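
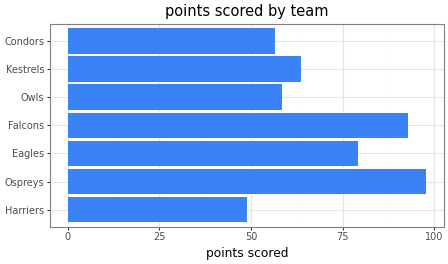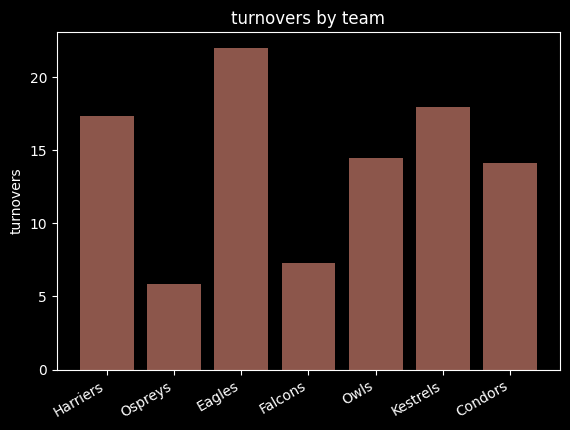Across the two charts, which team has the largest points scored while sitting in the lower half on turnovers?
Ospreys

Chart 2 median turnovers ≈ 15; below-median teams: Ospreys, Falcons, Condors. Among those, Ospreys has the highest points scored (≈ 100).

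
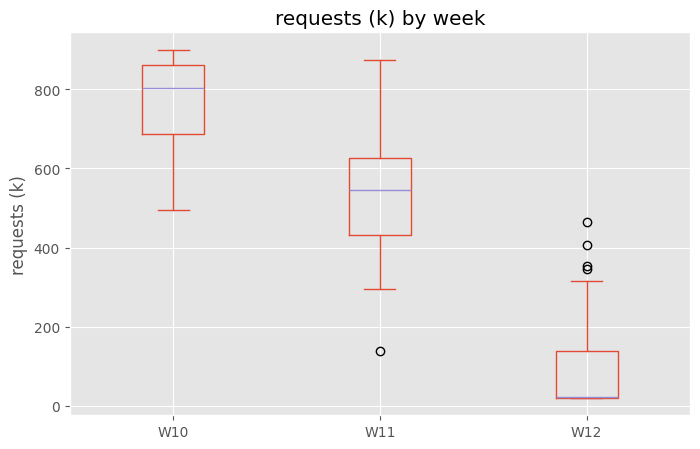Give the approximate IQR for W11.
Q3 ≈ 600, Q1 ≈ 400; IQR ≈ 200.

≈ 200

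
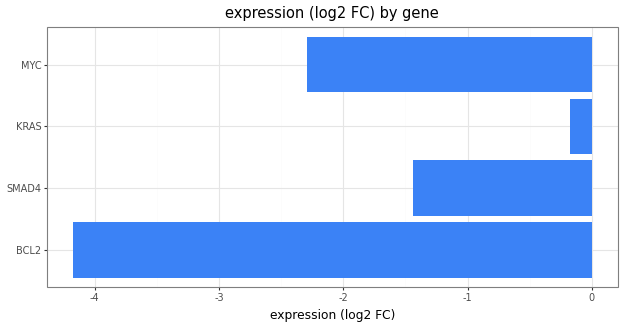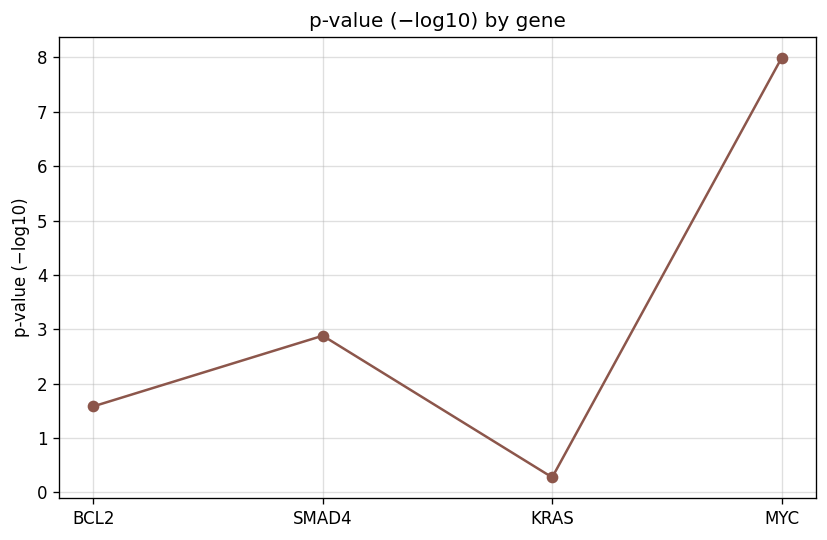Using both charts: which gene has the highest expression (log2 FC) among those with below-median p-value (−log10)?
KRAS

Chart 2 median p-value (−log10) ≈ 2; below-median genes: BCL2, KRAS. Among those, KRAS has the highest expression (log2 FC) (≈ 0).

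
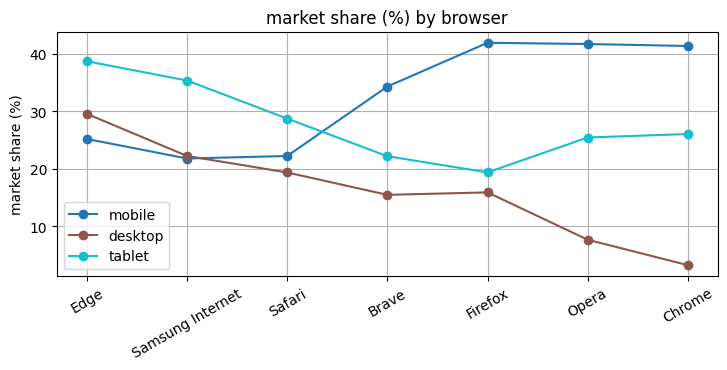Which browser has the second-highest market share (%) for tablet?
Top 3 for tablet: Edge ≈ 40, Samsung Internet ≈ 35, Safari ≈ 30.

Samsung Internet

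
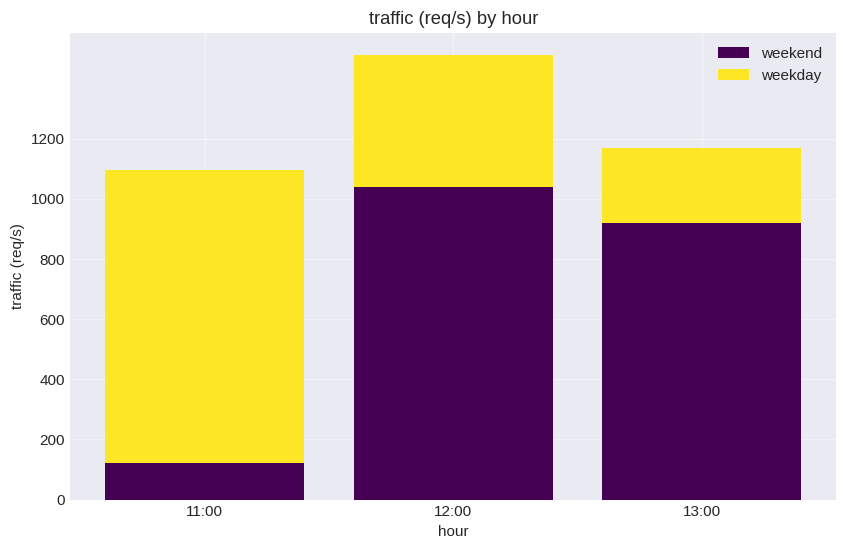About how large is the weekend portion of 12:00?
weekend top ≈ 1000, bottom ≈ 0; segment ≈ 1000.

≈ 1000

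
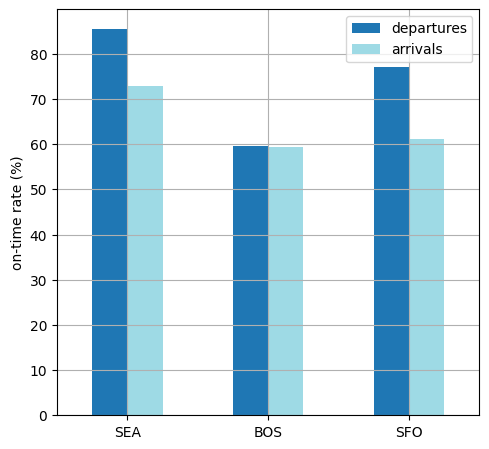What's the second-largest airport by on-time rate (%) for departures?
Top 3 for departures: SEA ≈ 90, SFO ≈ 80, BOS ≈ 60.

SFO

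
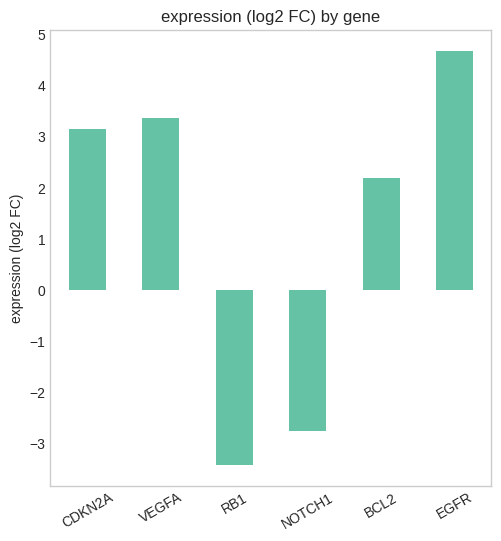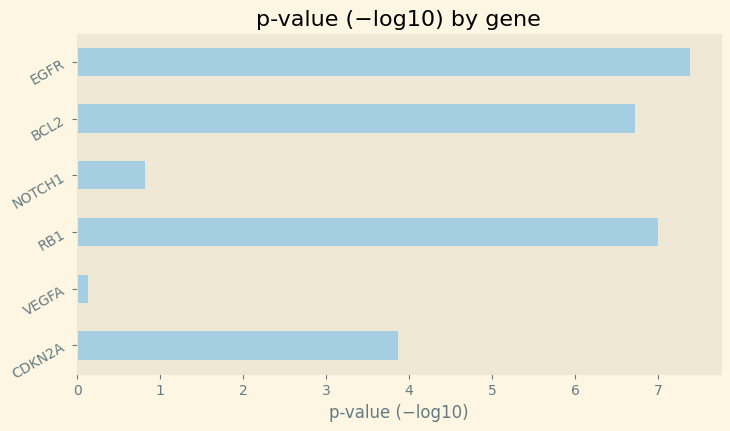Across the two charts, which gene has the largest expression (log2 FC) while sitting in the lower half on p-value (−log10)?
VEGFA

Chart 2 median p-value (−log10) ≈ 5; below-median genes: CDKN2A, VEGFA, NOTCH1. Among those, VEGFA has the highest expression (log2 FC) (≈ 3.5).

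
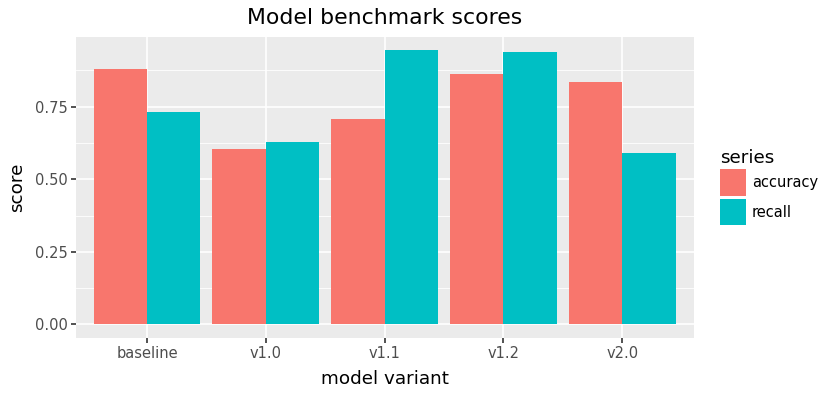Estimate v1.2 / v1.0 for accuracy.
≈ 1.5×

v1.2 ≈ 0.9, v1.0 ≈ 0.6; 0.9/0.6 ≈ 1.5.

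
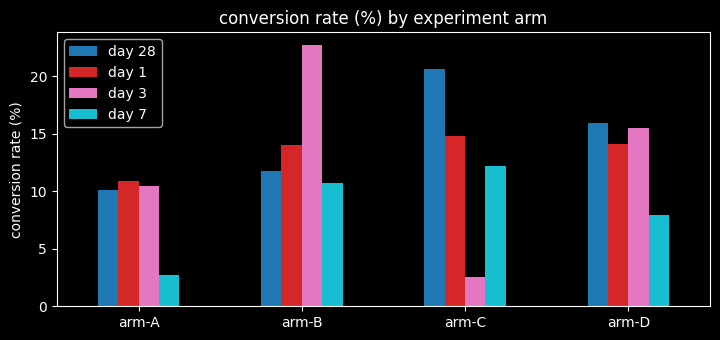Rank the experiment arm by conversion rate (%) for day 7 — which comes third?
Top 4 for day 7: arm-C ≈ 12, arm-B ≈ 10, arm-D ≈ 8, arm-A ≈ 2.

arm-D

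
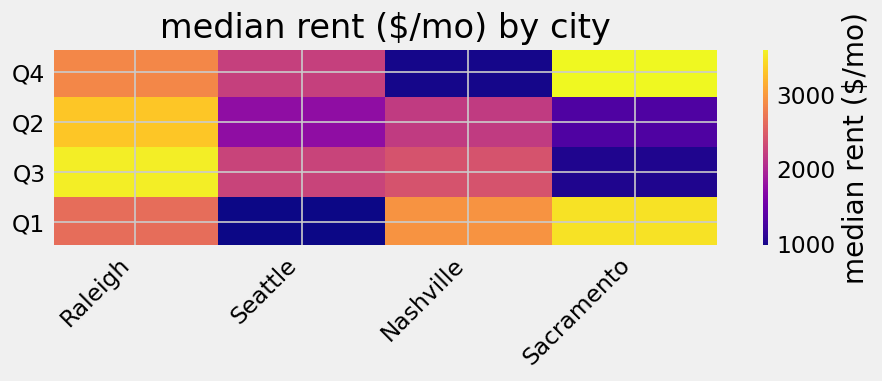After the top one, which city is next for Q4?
Top 3 for Q4: Sacramento ≈ 3500, Raleigh ≈ 3000, Seattle ≈ 2000.

Raleigh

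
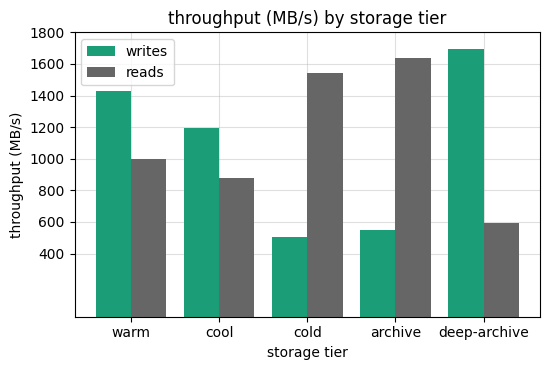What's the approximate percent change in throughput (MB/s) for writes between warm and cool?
≈ -14.3%

warm ≈ 1400, cool ≈ 1200; (1200 − 1400) / 1400 ≈ -14.3%.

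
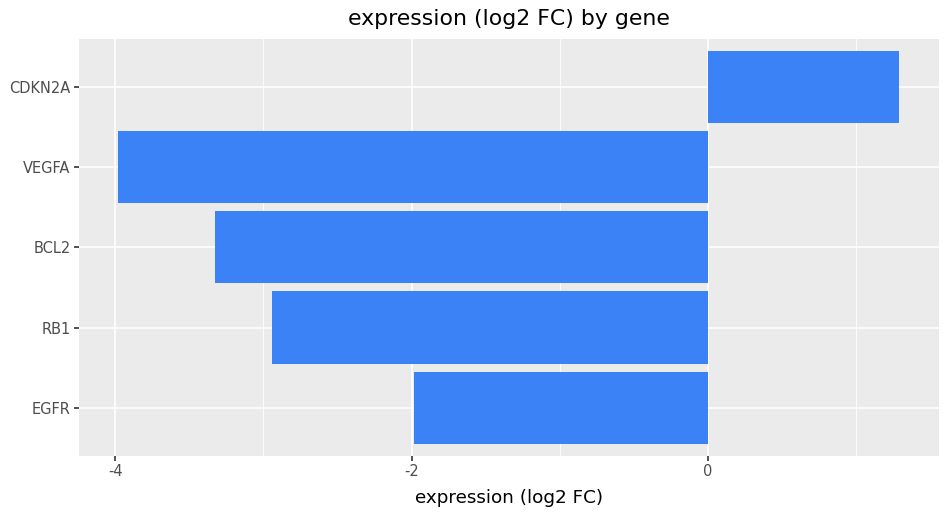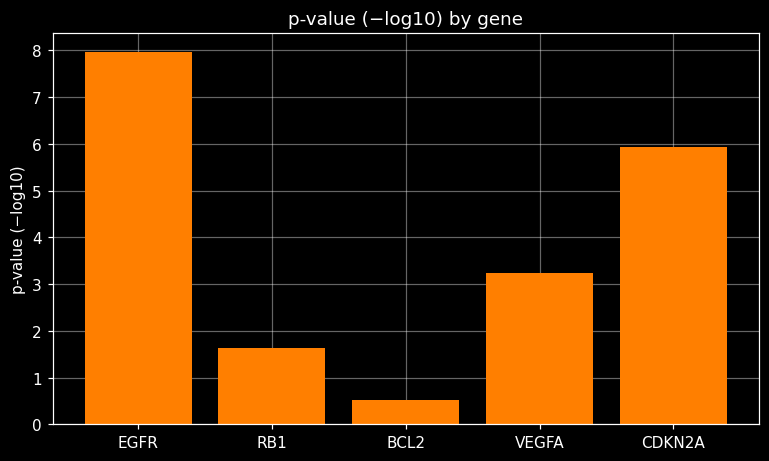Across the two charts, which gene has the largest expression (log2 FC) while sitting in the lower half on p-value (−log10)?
Chart 2 median p-value (−log10) ≈ 3; below-median genes: RB1, BCL2. Among those, RB1 has the highest expression (log2 FC) (≈ -3).

RB1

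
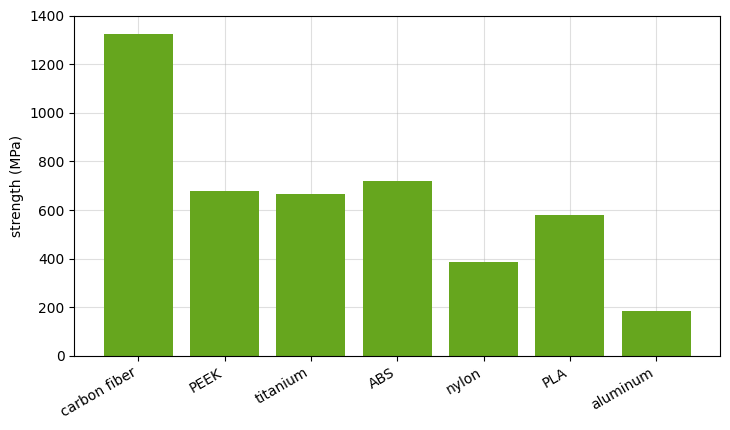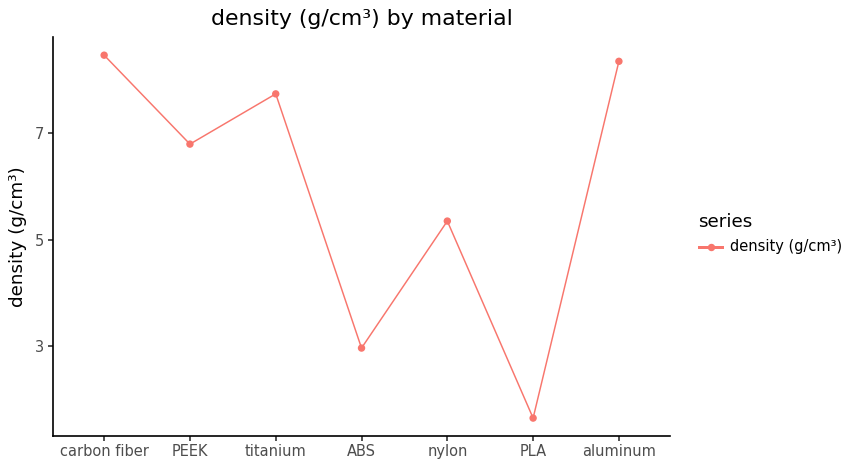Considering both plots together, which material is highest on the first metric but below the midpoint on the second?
ABS

Chart 2 median density (g/cm³) ≈ 7; below-median materials: ABS, nylon, PLA. Among those, ABS has the highest strength (MPa) (≈ 800).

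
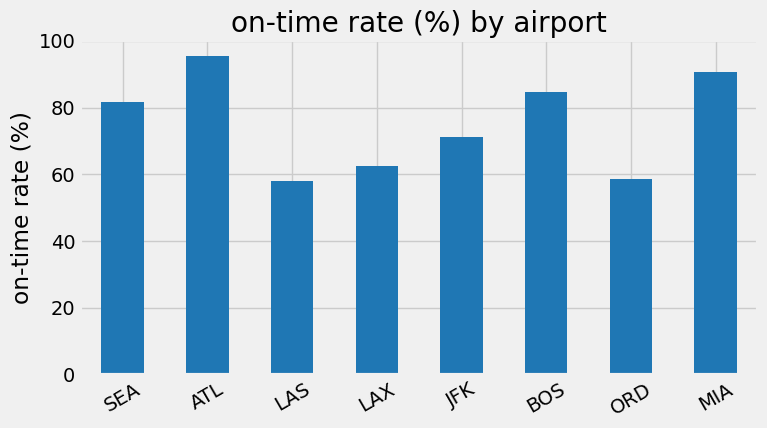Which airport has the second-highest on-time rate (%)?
MIA

Top 3: ATL ≈ 100, MIA ≈ 90, BOS ≈ 80.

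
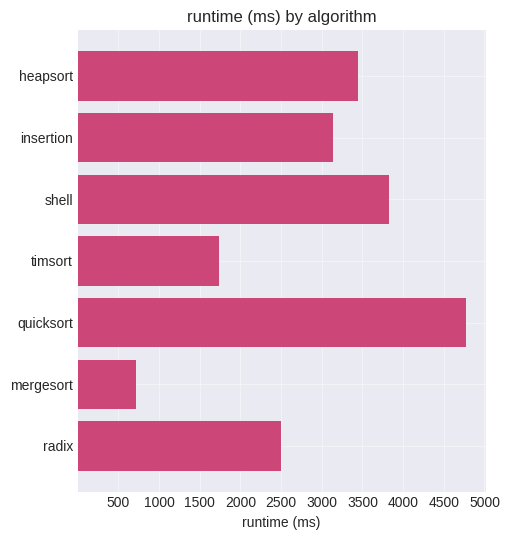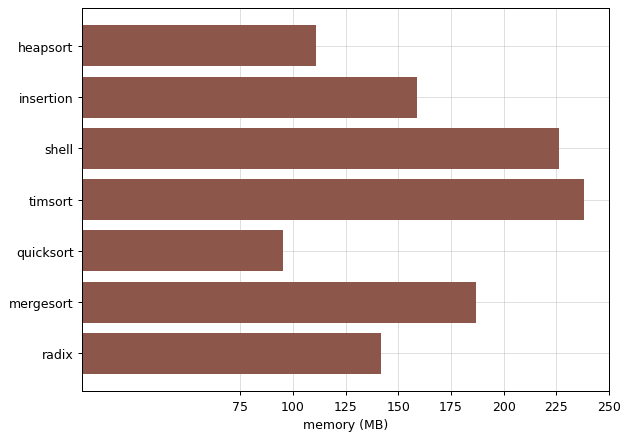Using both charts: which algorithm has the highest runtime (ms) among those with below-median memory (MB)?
quicksort

Chart 2 median memory (MB) ≈ 150; below-median algorithms: heapsort, quicksort, radix. Among those, quicksort has the highest runtime (ms) (≈ 5000).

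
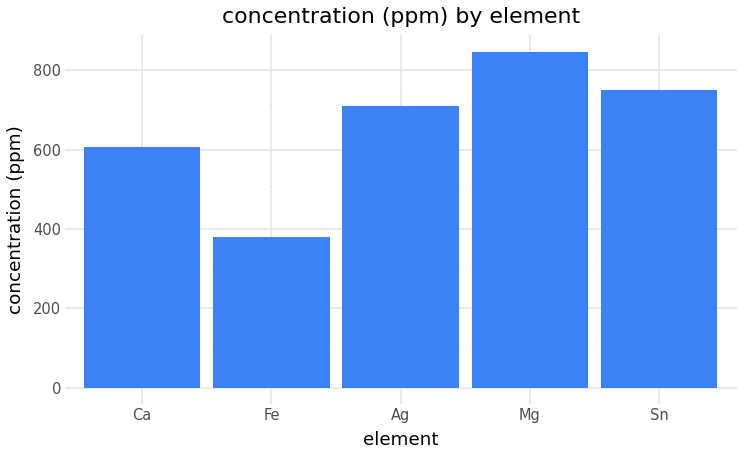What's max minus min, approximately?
≈ 400

Max Mg ≈ 800, min Fe ≈ 400; range ≈ 400.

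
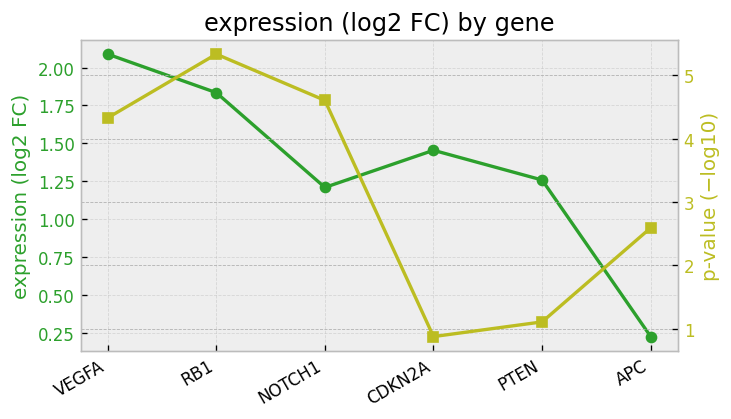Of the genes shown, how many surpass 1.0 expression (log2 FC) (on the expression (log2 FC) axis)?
5

Above 1.0: VEGFA, RB1, NOTCH1, CDKN2A, PTEN.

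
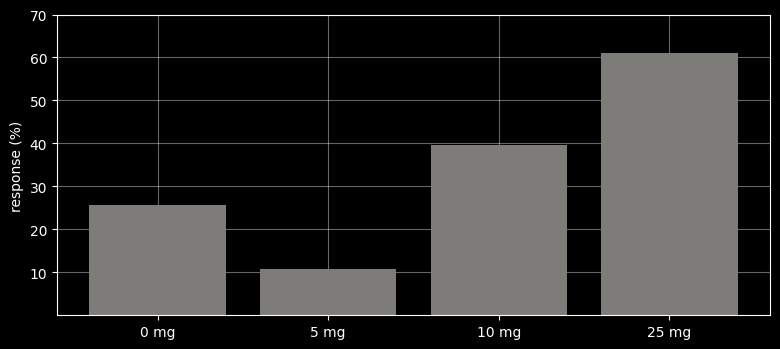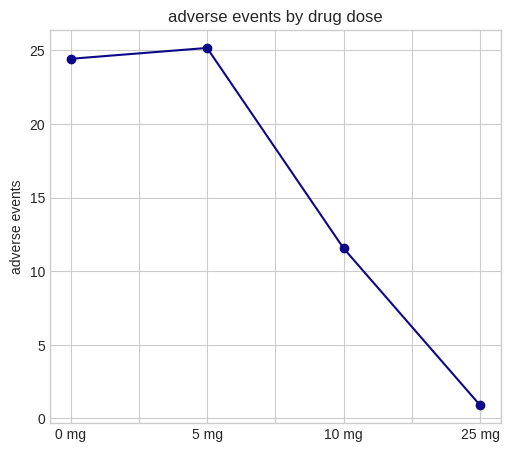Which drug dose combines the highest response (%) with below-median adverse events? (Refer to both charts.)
Chart 2 median adverse events ≈ 20; below-median drug doses: 10 mg, 25 mg. Among those, 25 mg has the highest response (%) (≈ 60).

25 mg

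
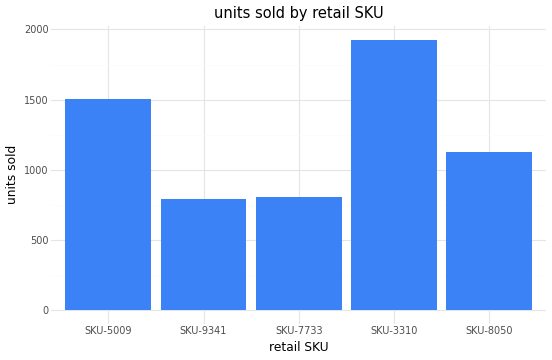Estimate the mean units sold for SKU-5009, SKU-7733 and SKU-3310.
≈ 1467

(1600 + 800 + 2000) / 3 ≈ 1467.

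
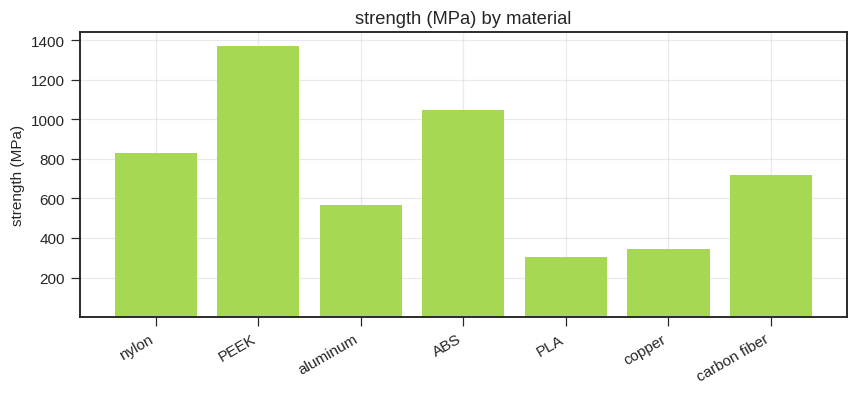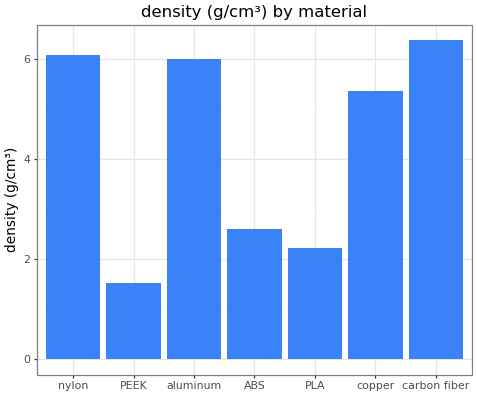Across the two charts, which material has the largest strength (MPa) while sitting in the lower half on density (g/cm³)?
PEEK

Chart 2 median density (g/cm³) ≈ 5; below-median materials: PEEK, ABS, PLA. Among those, PEEK has the highest strength (MPa) (≈ 1400).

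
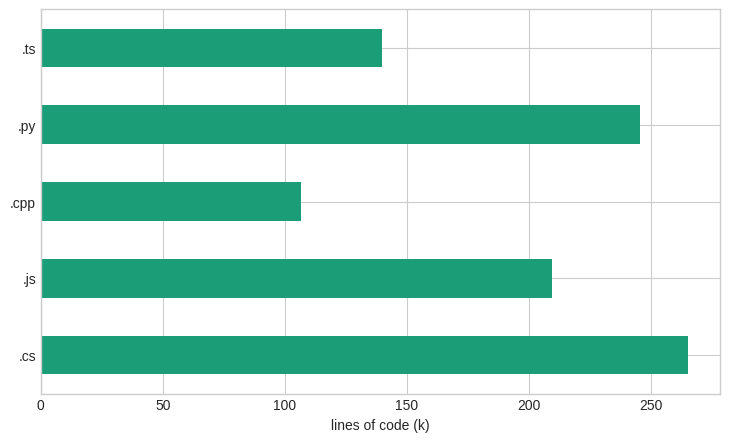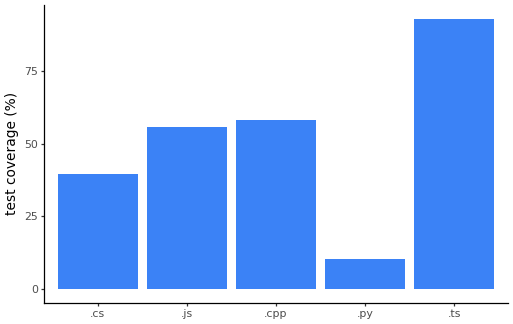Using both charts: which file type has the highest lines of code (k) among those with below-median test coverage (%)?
.cs

Chart 2 median test coverage (%) ≈ 60; below-median file types: .cs, .py. Among those, .cs has the highest lines of code (k) (≈ 275).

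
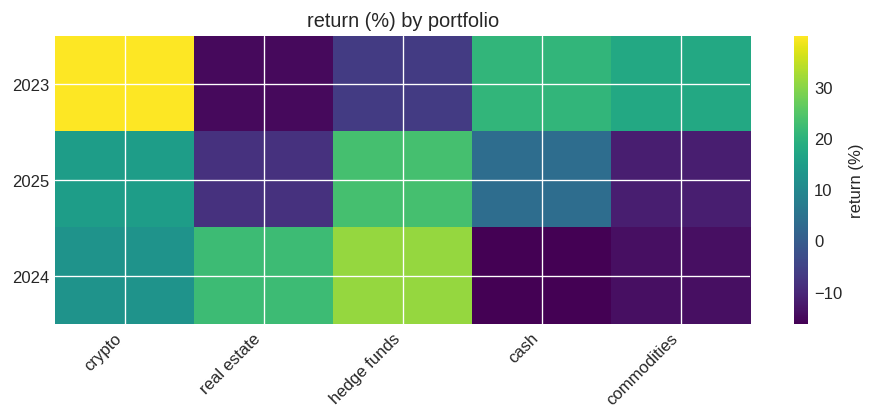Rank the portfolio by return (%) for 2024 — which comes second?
real estate

Top 3 for 2024: hedge funds ≈ 30, real estate ≈ 20, crypto ≈ 15.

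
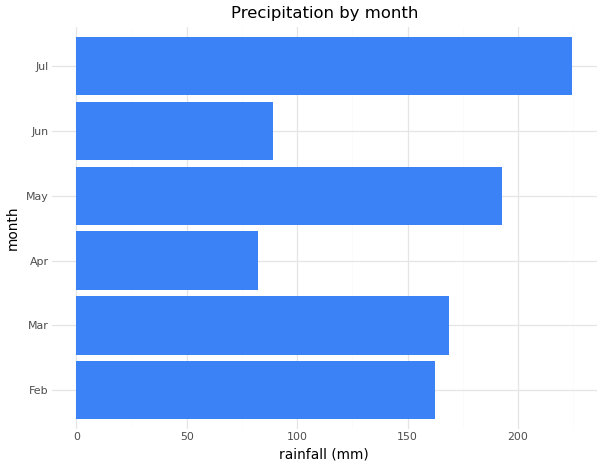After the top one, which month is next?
May

Top 3: Jul ≈ 220, May ≈ 200, Mar ≈ 160.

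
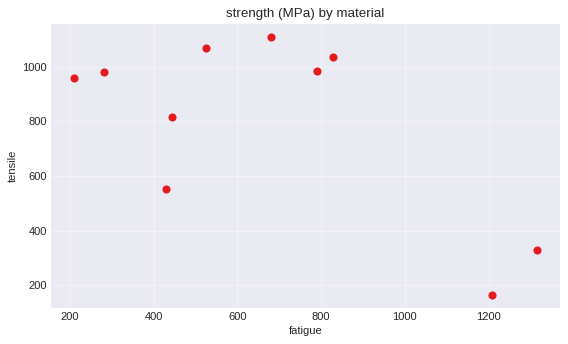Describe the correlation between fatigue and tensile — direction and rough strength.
Points are negatively correlated; moderate (|r| ≈ 0.6).

negative, moderate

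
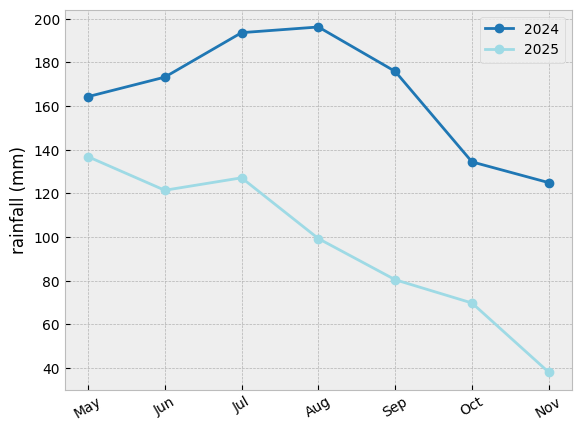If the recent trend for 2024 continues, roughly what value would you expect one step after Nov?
≈ 90

Last three: 180, 140, 120 → slope ≈ -30/step → next ≈ 90.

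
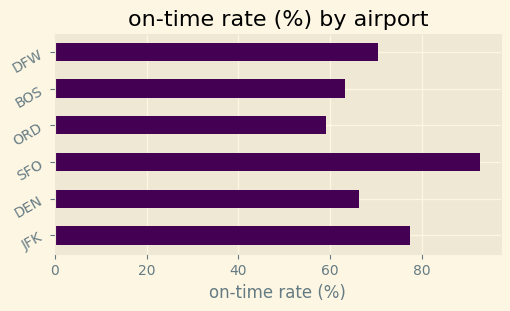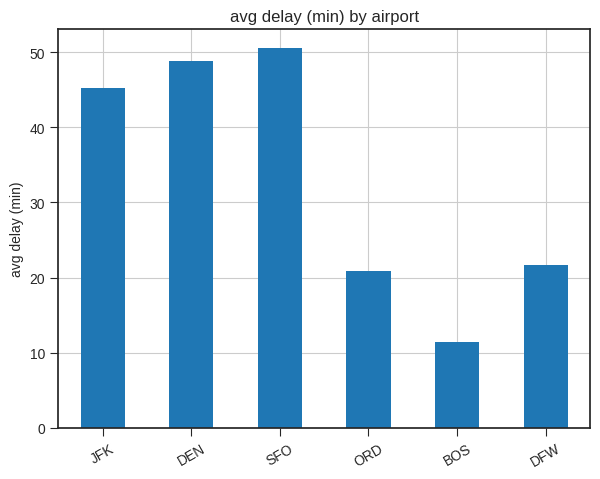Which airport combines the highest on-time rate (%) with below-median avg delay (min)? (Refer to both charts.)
Chart 2 median avg delay (min) ≈ 35; below-median airports: ORD, BOS, DFW. Among those, DFW has the highest on-time rate (%) (≈ 70).

DFW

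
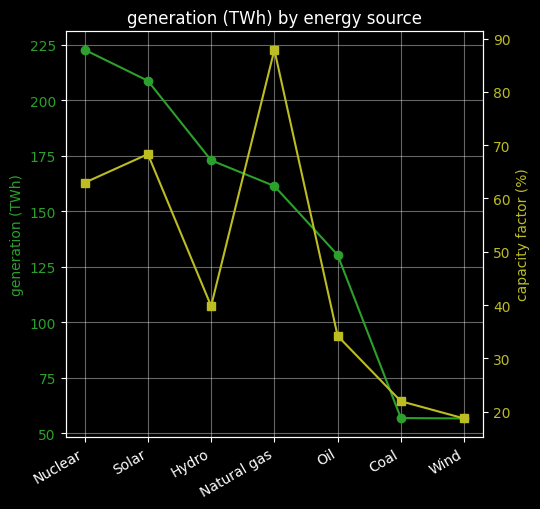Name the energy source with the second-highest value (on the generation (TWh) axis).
Solar

Top 3 (on the generation (TWh) axis): Nuclear ≈ 220, Solar ≈ 200, Hydro ≈ 180.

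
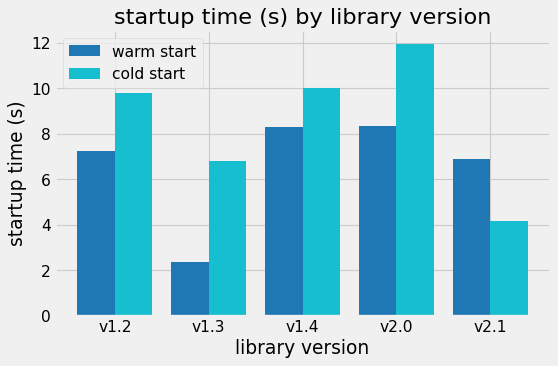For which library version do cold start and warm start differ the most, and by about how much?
v1.3: cold start ≈ 7, warm start ≈ 2 → gap ≈ 5. Next-largest (v2.0) is only ≈ 4.

v1.3, ≈ 5 s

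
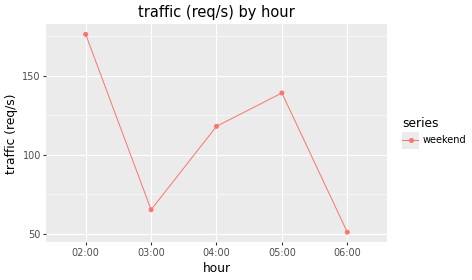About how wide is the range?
Max 02:00 ≈ 180, min 06:00 ≈ 60; range ≈ 120.

≈ 120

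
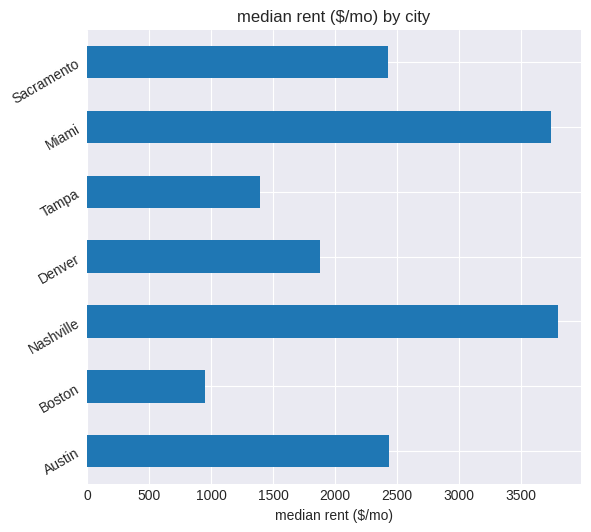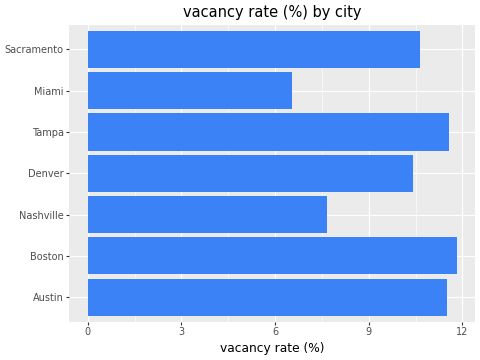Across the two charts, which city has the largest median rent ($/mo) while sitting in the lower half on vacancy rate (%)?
Chart 2 median vacancy rate (%) ≈ 10; below-median cities: Nashville, Denver, Miami. Among those, Nashville has the highest median rent ($/mo) (≈ 4000).

Nashville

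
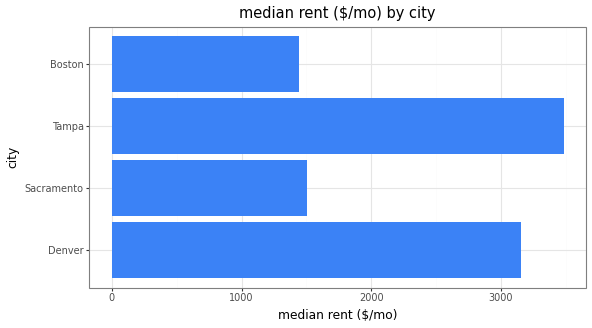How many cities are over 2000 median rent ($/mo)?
2

Above 2000: Denver, Tampa.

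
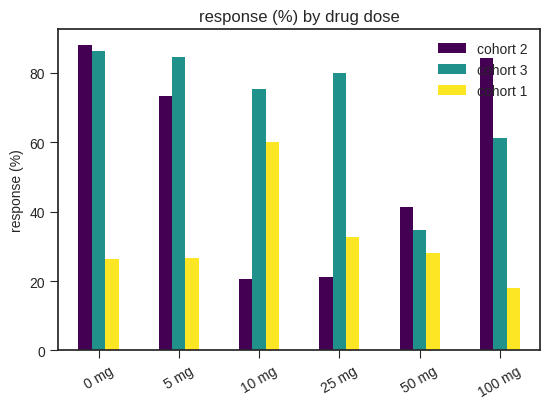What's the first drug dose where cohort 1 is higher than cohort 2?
5 mg: cohort 1 ≈ 30 vs cohort 2 ≈ 70 (not yet); 10 mg: cohort 1 ≈ 60 vs cohort 2 ≈ 20 (first crossover).

10 mg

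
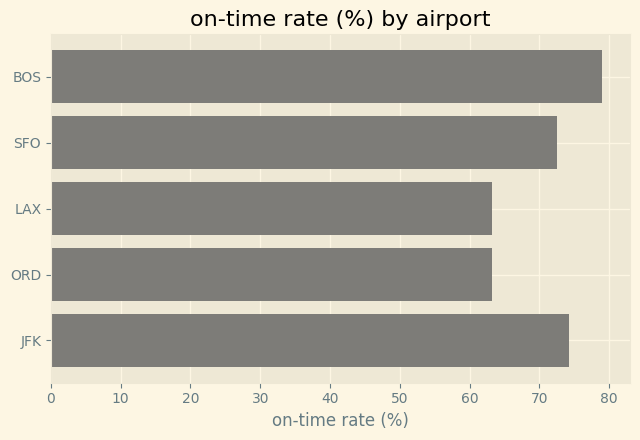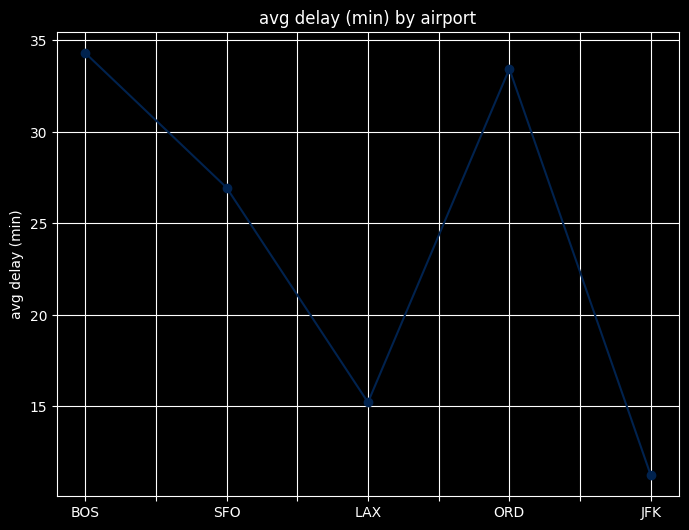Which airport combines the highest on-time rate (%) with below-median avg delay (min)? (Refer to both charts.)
JFK

Chart 2 median avg delay (min) ≈ 25; below-median airports: LAX, JFK. Among those, JFK has the highest on-time rate (%) (≈ 70).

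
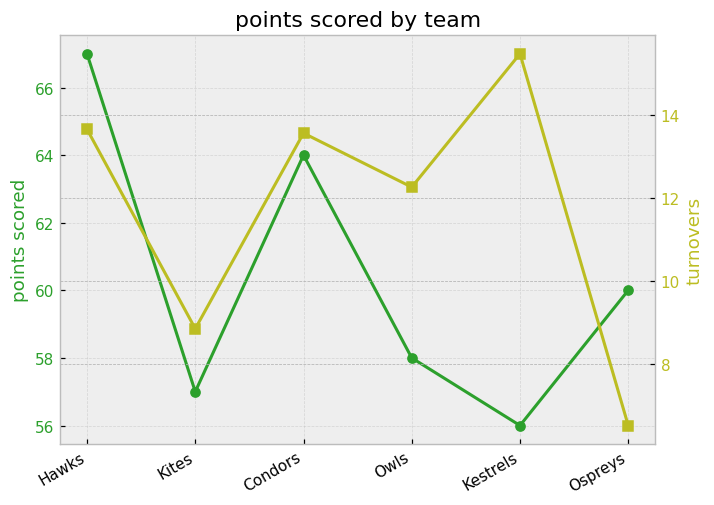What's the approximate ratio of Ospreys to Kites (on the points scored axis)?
Ospreys ≈ 60, Kites ≈ 57; 60/57 ≈ 1.05.

≈ 1.05×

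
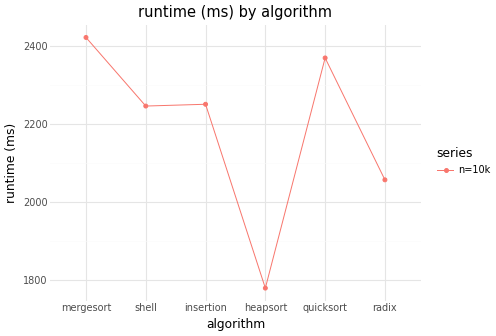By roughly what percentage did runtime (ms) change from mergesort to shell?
≈ -8.3%

mergesort ≈ 2400, shell ≈ 2200; (2200 − 2400) / 2400 ≈ -8.3%.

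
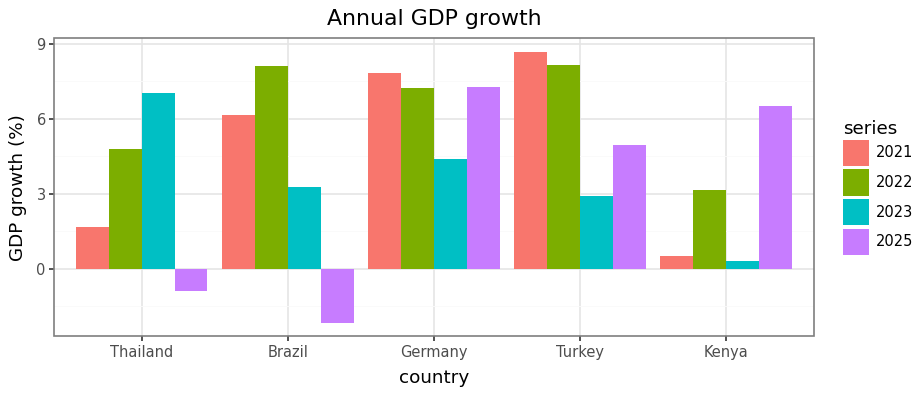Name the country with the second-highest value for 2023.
Top 3 for 2023: Thailand ≈ 7, Germany ≈ 4, Brazil ≈ 3.

Germany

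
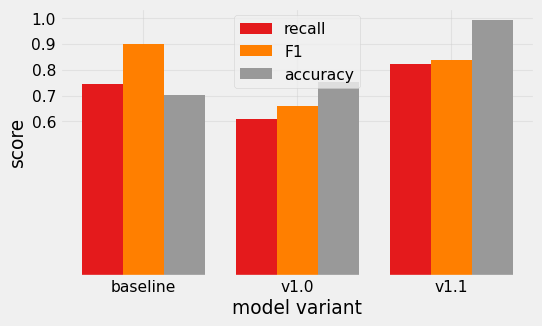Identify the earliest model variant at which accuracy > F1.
v1.0

baseline: accuracy ≈ 0.7 vs F1 ≈ 0.9 (not yet); v1.0: accuracy ≈ 0.8 vs F1 ≈ 0.7 (first crossover).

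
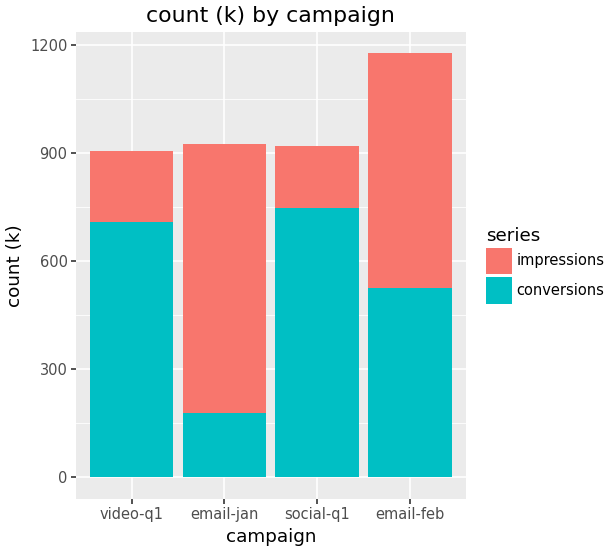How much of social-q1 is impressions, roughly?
≈ 200

impressions top ≈ 900, bottom ≈ 700; segment ≈ 200.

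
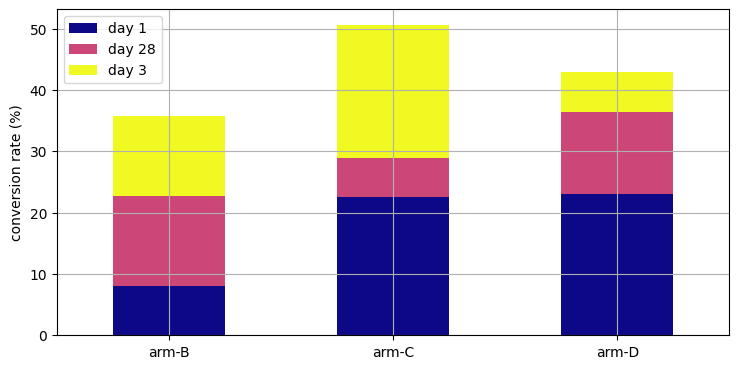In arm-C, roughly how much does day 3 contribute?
day 3 top ≈ 50, bottom ≈ 30; segment ≈ 20.

≈ 20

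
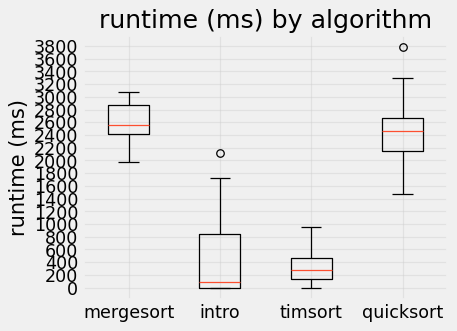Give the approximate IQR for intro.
Q3 ≈ 800, Q1 ≈ 0; IQR ≈ 800.

≈ 800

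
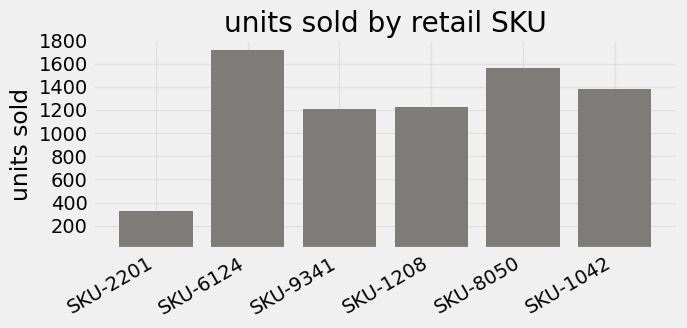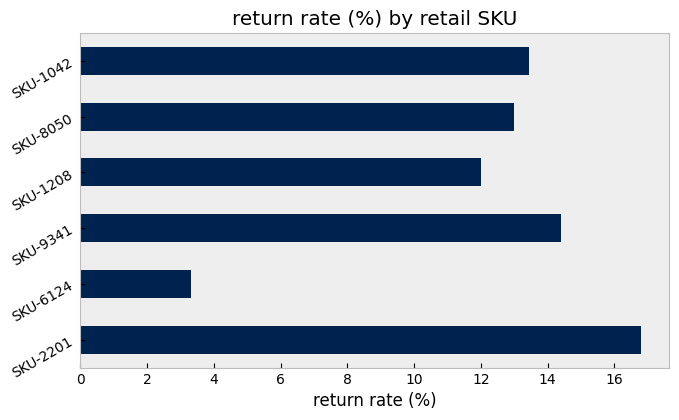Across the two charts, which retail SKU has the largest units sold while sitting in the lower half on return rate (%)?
SKU-6124

Chart 2 median return rate (%) ≈ 14; below-median retail SKUs: SKU-6124, SKU-1208, SKU-8050. Among those, SKU-6124 has the highest units sold (≈ 1800).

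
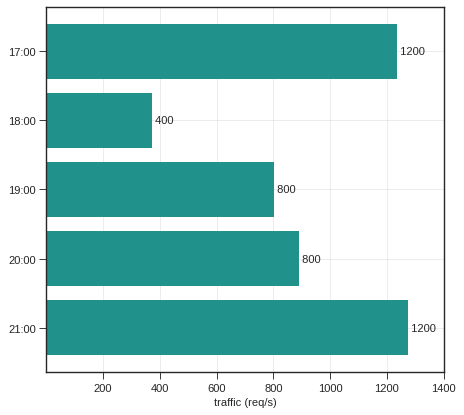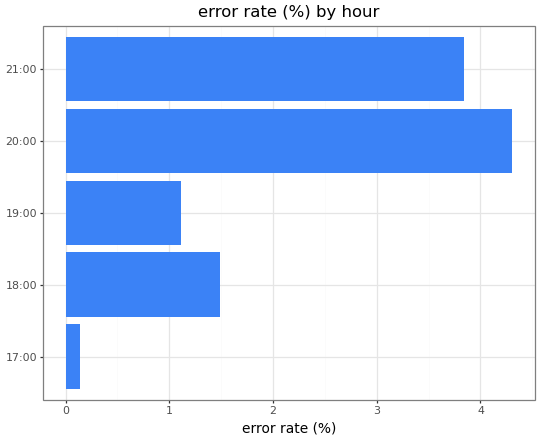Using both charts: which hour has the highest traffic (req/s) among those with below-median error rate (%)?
17:00

Chart 2 median error rate (%) ≈ 1.5; below-median hours: 17:00, 19:00. Among those, 17:00 has the highest traffic (req/s) (≈ 1200).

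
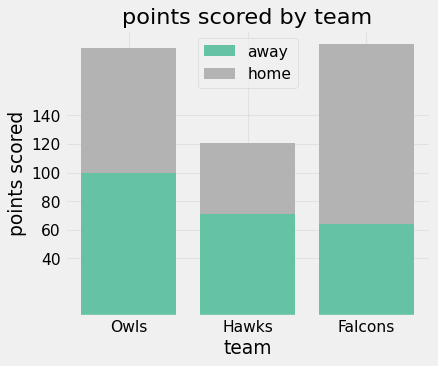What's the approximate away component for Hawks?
away top ≈ 80, bottom ≈ 0; segment ≈ 80.

≈ 80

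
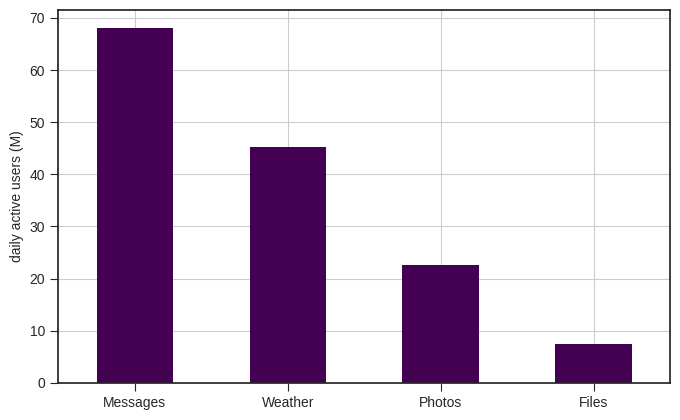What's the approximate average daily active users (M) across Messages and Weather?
≈ 60

(70 + 50) / 2 ≈ 60.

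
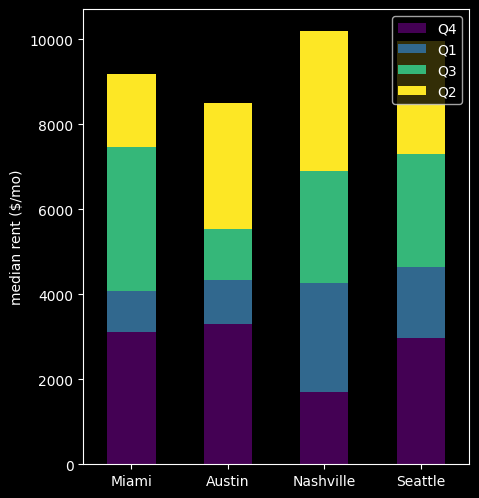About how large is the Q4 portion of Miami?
Q4 top ≈ 3000, bottom ≈ 0; segment ≈ 3000.

≈ 3000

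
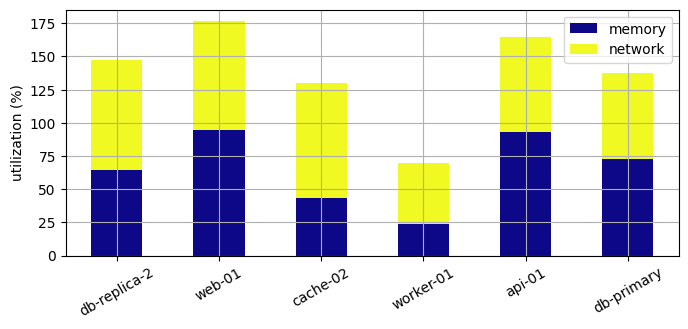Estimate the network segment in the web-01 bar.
network top ≈ 180, bottom ≈ 100; segment ≈ 80.

≈ 80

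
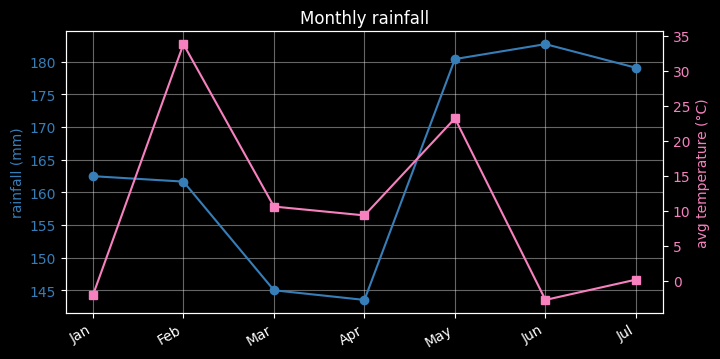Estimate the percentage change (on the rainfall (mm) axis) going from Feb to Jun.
≈ +15.6%

Feb ≈ 160, Jun ≈ 185; (185 − 160) / 160 ≈ +15.6%.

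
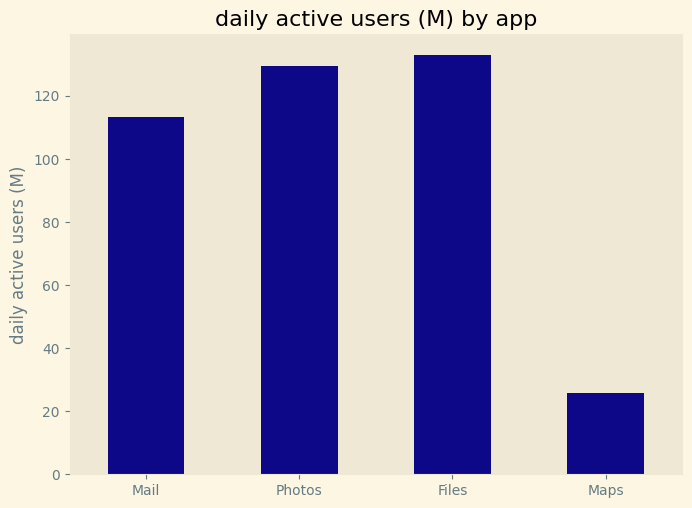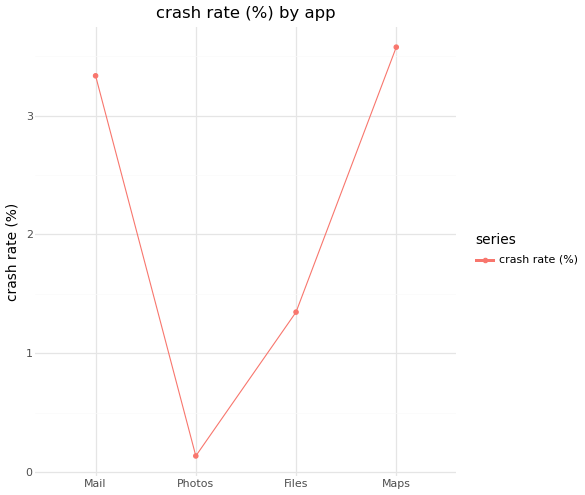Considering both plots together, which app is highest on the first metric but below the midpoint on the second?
Files

Chart 2 median crash rate (%) ≈ 2.5; below-median apps: Photos, Files. Among those, Files has the highest daily active users (M) (≈ 140).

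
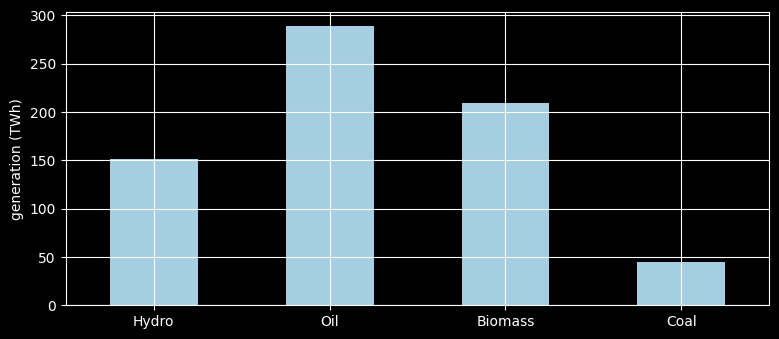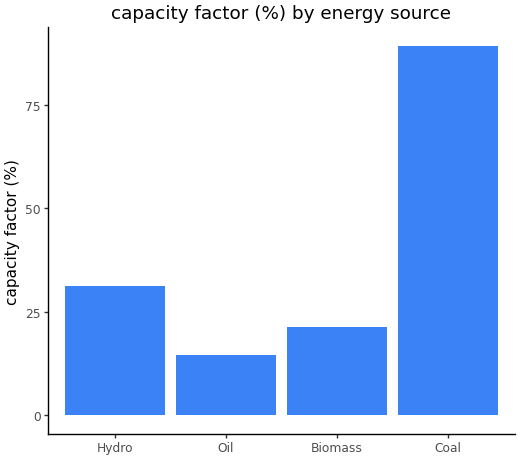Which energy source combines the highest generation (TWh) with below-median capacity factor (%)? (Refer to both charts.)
Chart 2 median capacity factor (%) ≈ 30; below-median energy sources: Oil, Biomass. Among those, Oil has the highest generation (TWh) (≈ 300).

Oil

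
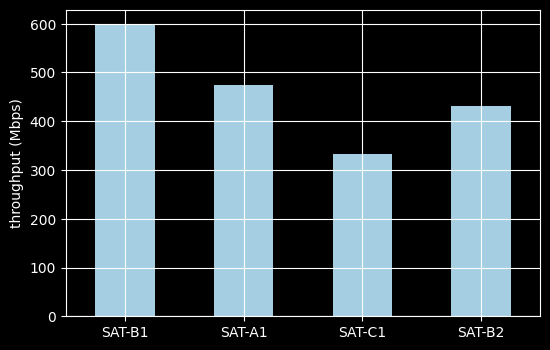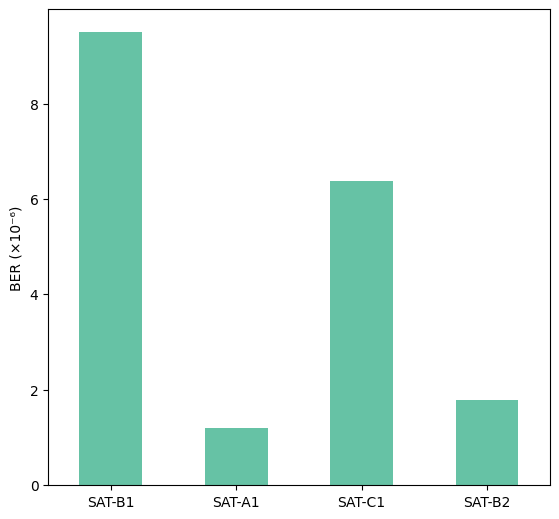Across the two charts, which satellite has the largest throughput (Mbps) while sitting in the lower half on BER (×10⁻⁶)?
SAT-A1

Chart 2 median BER (×10⁻⁶) ≈ 4; below-median satellites: SAT-A1, SAT-B2. Among those, SAT-A1 has the highest throughput (Mbps) (≈ 500).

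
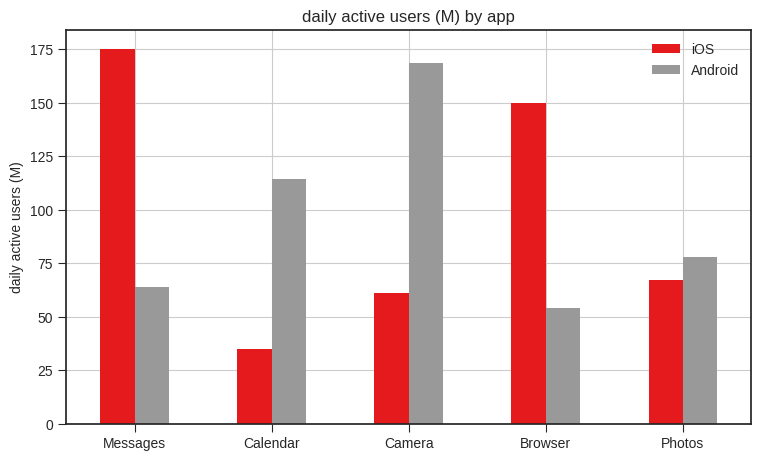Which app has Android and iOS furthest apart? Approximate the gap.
Messages, ≈ 120 M

Messages: Android ≈ 60, iOS ≈ 180 → gap ≈ 120. Next-largest (Camera) is only ≈ 100.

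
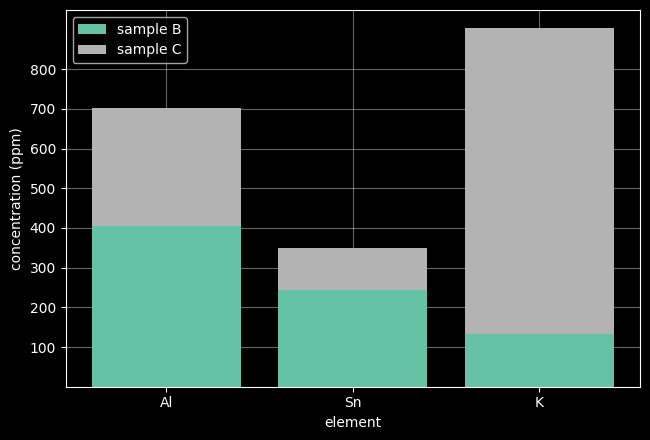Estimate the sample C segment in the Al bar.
≈ 300

sample C top ≈ 700, bottom ≈ 400; segment ≈ 300.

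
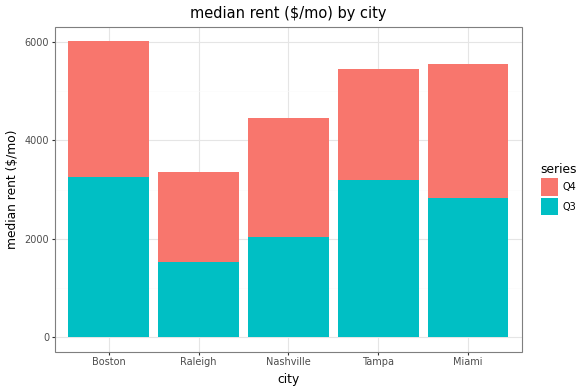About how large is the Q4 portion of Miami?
≈ 3000

Q4 top ≈ 6000, bottom ≈ 3000; segment ≈ 3000.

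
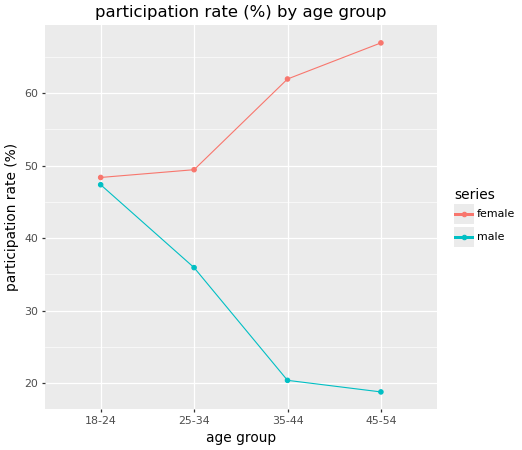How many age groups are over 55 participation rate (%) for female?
Above 55: 35-44, 45-54.

2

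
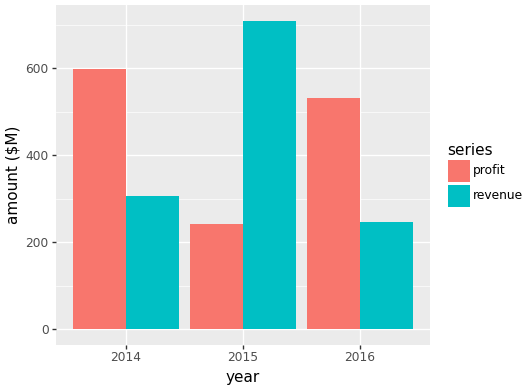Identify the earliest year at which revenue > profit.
2014: revenue ≈ 300 vs profit ≈ 600 (not yet); 2015: revenue ≈ 700 vs profit ≈ 200 (first crossover).

2015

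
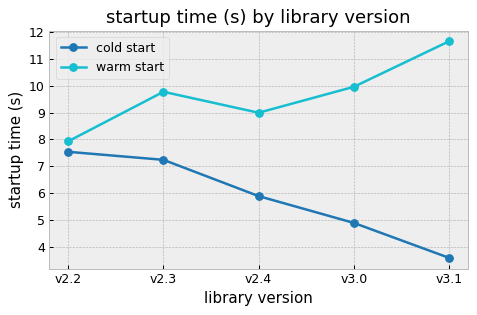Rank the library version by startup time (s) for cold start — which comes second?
v2.3

Top 3 for cold start: v2.2 ≈ 8, v2.3 ≈ 7, v2.4 ≈ 6.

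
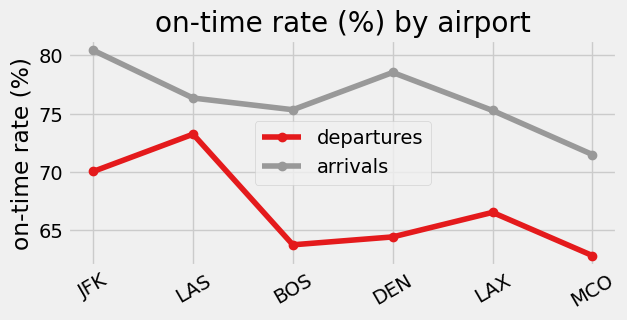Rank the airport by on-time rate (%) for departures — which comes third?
LAX

Top 4 for departures: LAS ≈ 74, JFK ≈ 70, LAX ≈ 66, DEN ≈ 64.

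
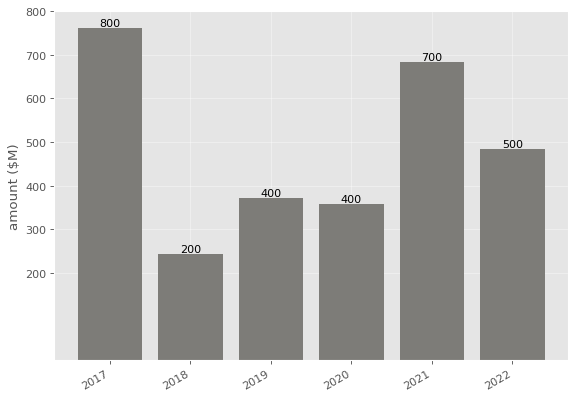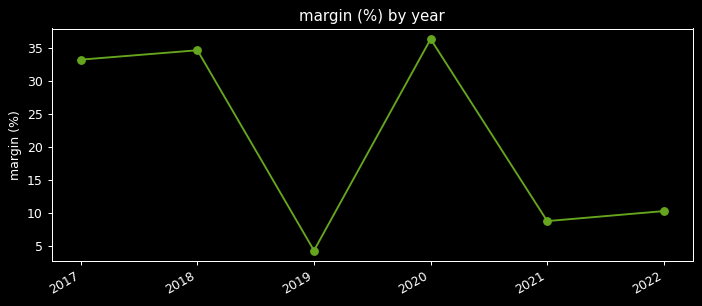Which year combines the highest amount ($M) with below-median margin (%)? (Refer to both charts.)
2021

Chart 2 median margin (%) ≈ 20; below-median years: 2019, 2021, 2022. Among those, 2021 has the highest amount ($M) (≈ 700).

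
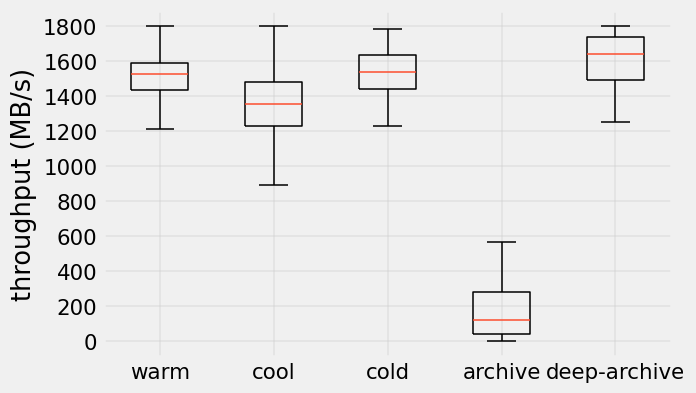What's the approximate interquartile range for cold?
≈ 200

Q3 ≈ 1600, Q1 ≈ 1400; IQR ≈ 200.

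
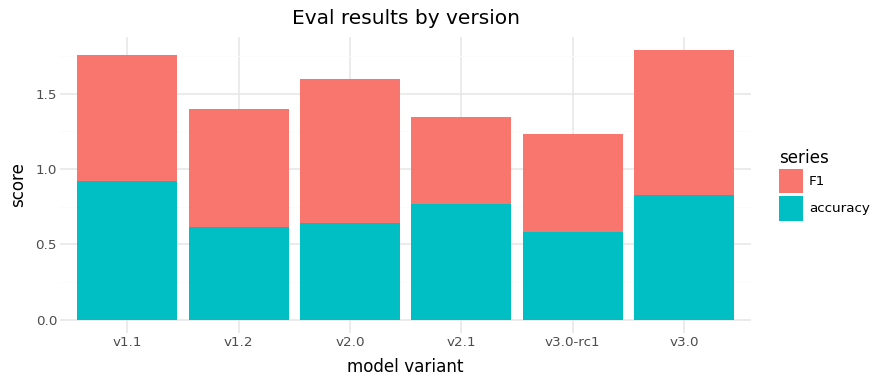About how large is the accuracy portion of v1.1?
≈ 1.0

accuracy top ≈ 1.0, bottom ≈ 0.0; segment ≈ 1.0.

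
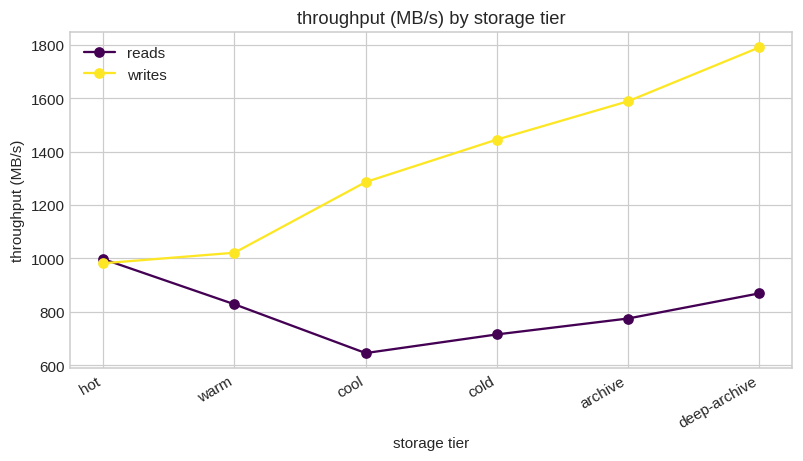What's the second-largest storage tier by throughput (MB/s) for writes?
Top 3 for writes: deep-archive ≈ 1800, archive ≈ 1600, cold ≈ 1400.

archive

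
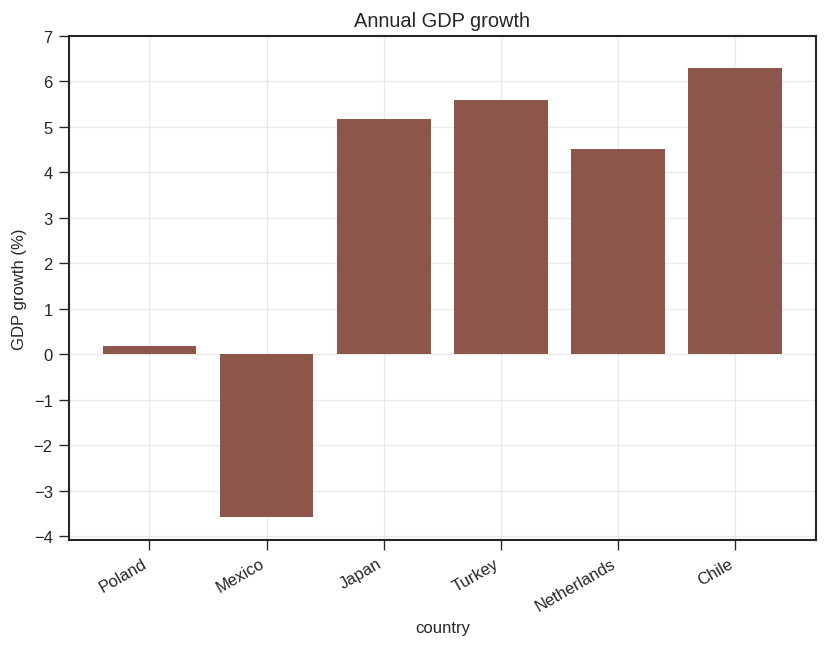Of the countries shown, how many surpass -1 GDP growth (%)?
5

Above -1: Poland, Japan, Turkey, Netherlands, Chile.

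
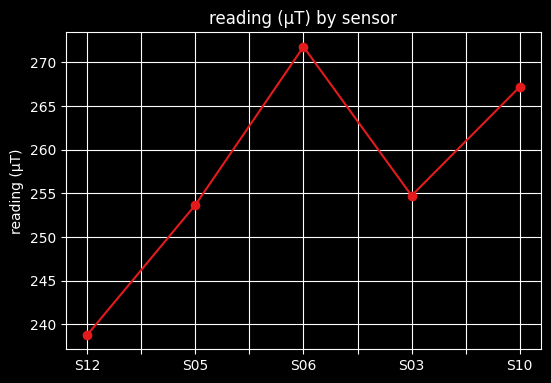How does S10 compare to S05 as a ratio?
S10 ≈ 265, S05 ≈ 255; 265/255 ≈ 1.04.

≈ 1.04×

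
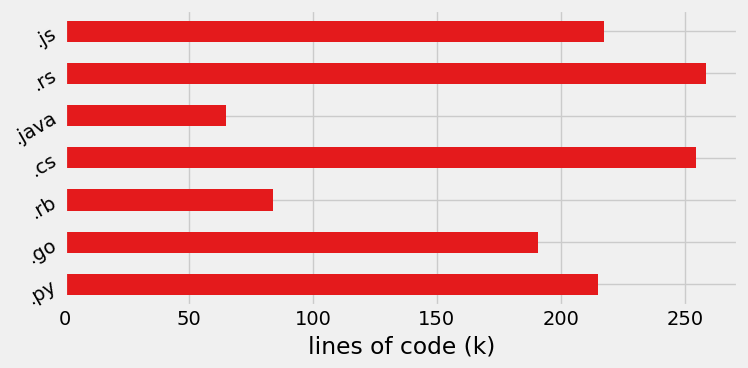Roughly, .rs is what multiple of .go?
≈ 1.25×

.rs ≈ 250, .go ≈ 200; 250/200 ≈ 1.25.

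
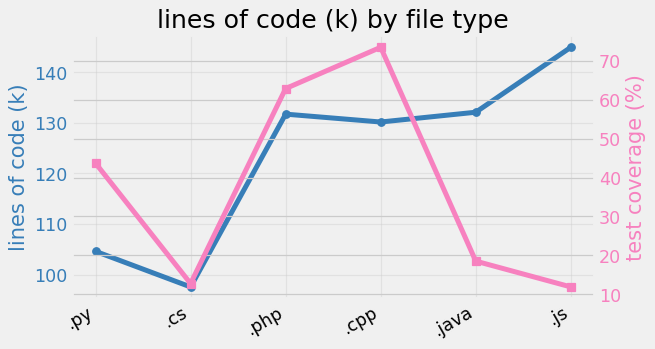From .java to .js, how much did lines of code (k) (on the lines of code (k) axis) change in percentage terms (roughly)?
.java ≈ 130, .js ≈ 145; (145 − 130) / 130 ≈ +11.5%.

≈ +11.5%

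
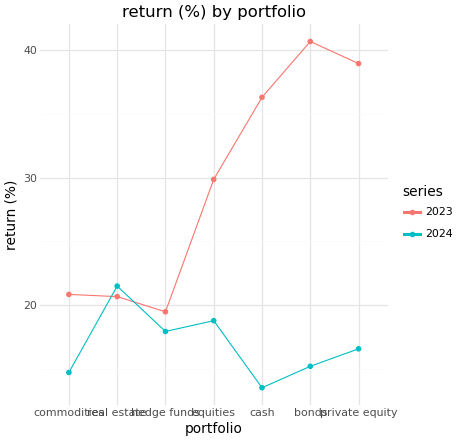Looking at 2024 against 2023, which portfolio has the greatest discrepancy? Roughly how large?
bonds: 2024 ≈ 15, 2023 ≈ 40 → gap ≈ 25. Next-largest (cash) is only ≈ 20.

bonds, ≈ 25 %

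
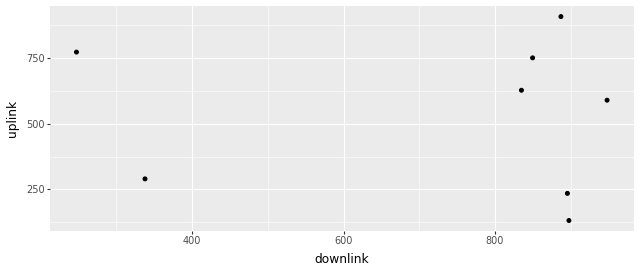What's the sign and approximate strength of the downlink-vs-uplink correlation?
no clear correlation

Points are roughly uncorrelated; weak (|r| ≈ 0.1).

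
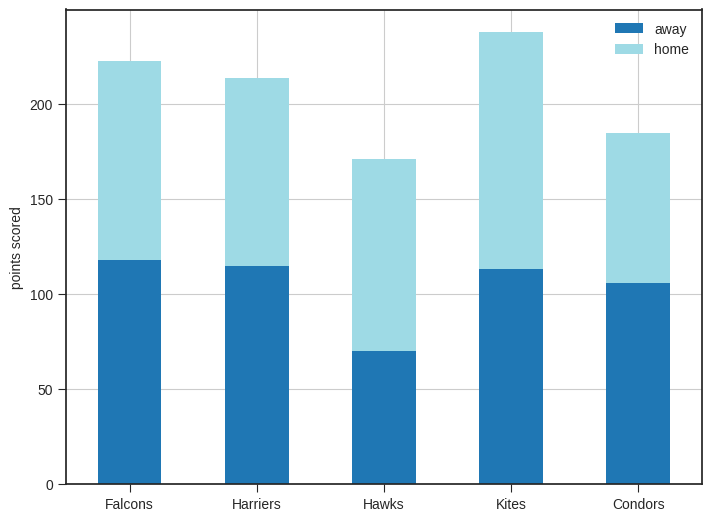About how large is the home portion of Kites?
home top ≈ 240, bottom ≈ 120; segment ≈ 120.

≈ 120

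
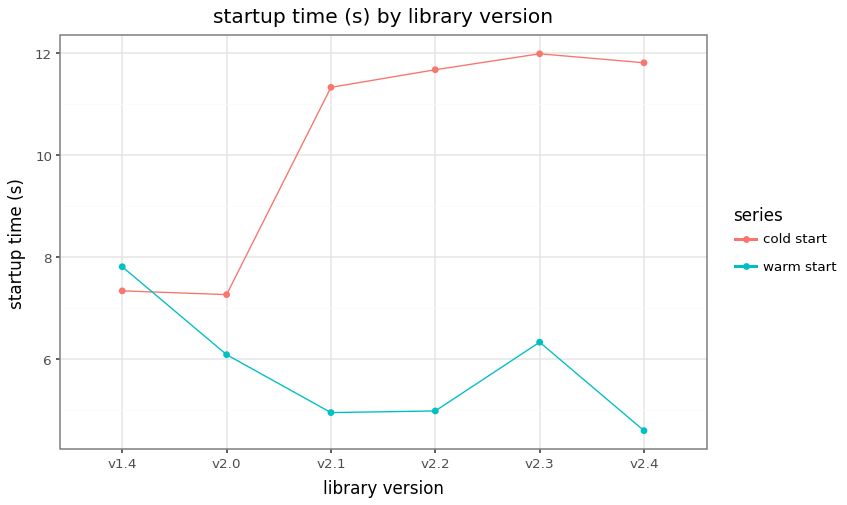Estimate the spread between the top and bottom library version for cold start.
≈ 5

Max v2.3 ≈ 12, min v2.0 ≈ 7; range ≈ 5.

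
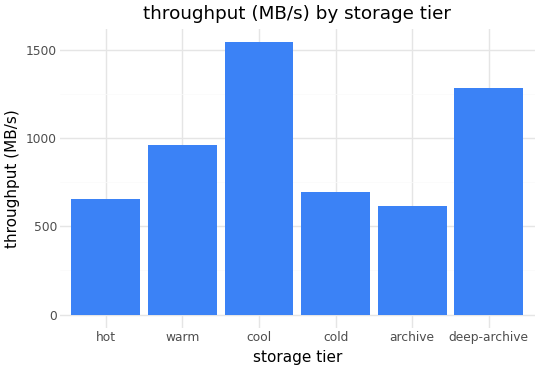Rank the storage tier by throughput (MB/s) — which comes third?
warm

Top 4: cool ≈ 1600, deep-archive ≈ 1200, warm ≈ 1000, cold ≈ 600.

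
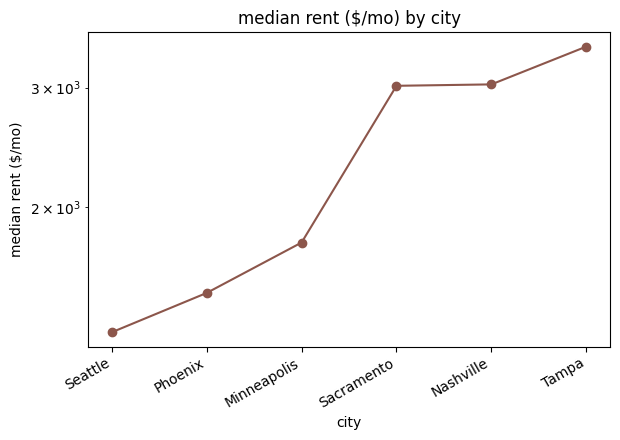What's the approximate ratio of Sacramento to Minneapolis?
≈ 1.67×

Sacramento ≈ 3000, Minneapolis ≈ 1800; 3000/1800 ≈ 1.67.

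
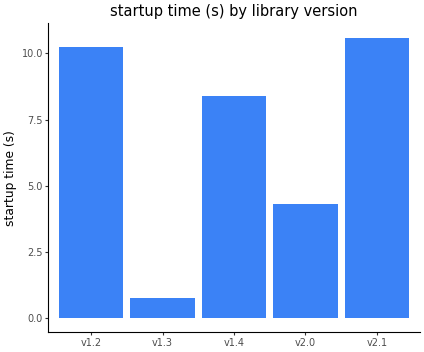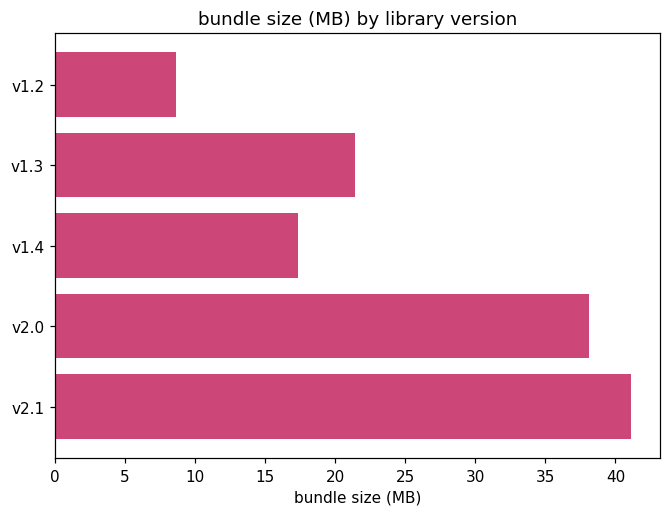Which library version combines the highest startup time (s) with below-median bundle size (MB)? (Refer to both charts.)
v1.2

Chart 2 median bundle size (MB) ≈ 20; below-median library versions: v1.2, v1.4. Among those, v1.2 has the highest startup time (s) (≈ 10).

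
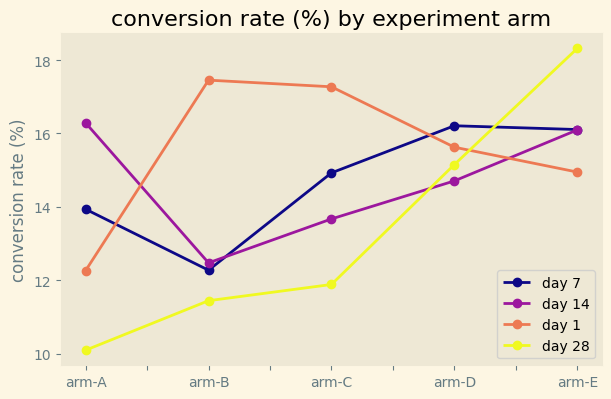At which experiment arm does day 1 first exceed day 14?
arm-B

arm-A: day 1 ≈ 12 vs day 14 ≈ 16 (not yet); arm-B: day 1 ≈ 17 vs day 14 ≈ 12 (first crossover).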